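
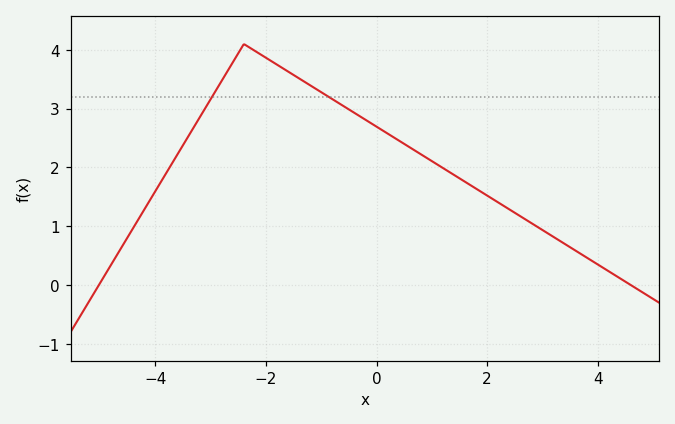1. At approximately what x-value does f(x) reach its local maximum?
-2.4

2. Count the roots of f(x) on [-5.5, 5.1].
2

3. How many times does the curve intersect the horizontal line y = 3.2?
2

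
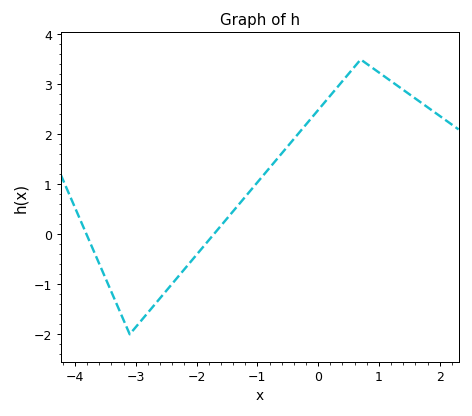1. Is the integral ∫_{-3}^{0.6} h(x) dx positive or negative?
positive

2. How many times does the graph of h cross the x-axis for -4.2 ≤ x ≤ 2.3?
2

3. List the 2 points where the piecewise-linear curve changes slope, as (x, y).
(-3.1, -2); (0.7, 3.5)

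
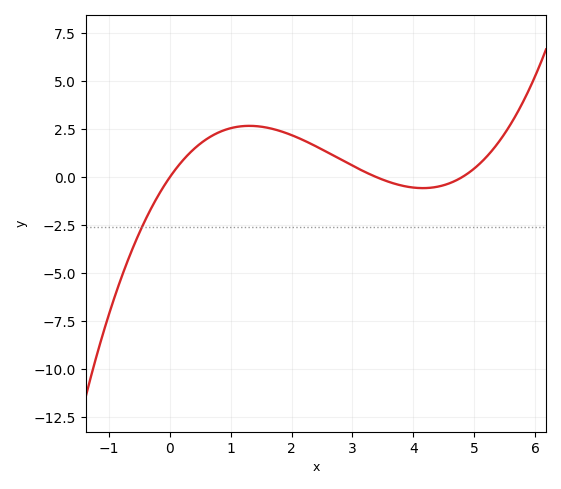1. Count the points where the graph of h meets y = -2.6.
1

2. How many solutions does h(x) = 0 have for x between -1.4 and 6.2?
3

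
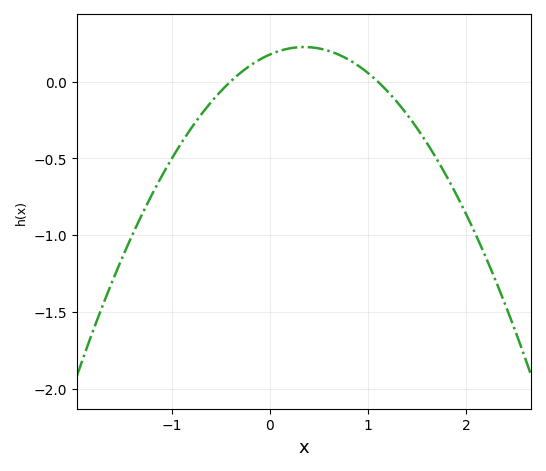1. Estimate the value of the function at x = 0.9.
0.1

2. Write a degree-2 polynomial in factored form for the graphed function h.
y = -0.4(x + 0.4)(x - 1.1)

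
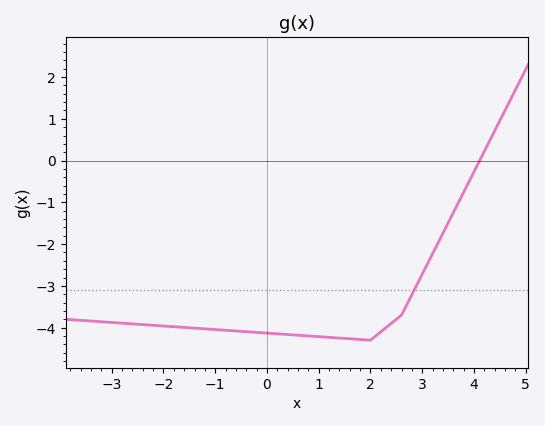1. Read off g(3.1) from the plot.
-2.5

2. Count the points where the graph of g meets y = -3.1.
1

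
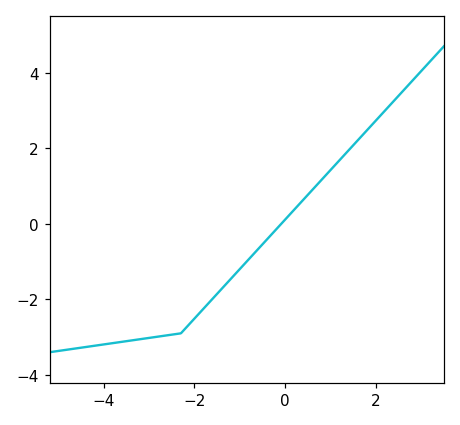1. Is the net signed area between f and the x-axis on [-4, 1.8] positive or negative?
negative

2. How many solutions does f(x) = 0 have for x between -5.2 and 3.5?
1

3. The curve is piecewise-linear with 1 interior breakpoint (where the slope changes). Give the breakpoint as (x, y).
(-2.3, -2.9)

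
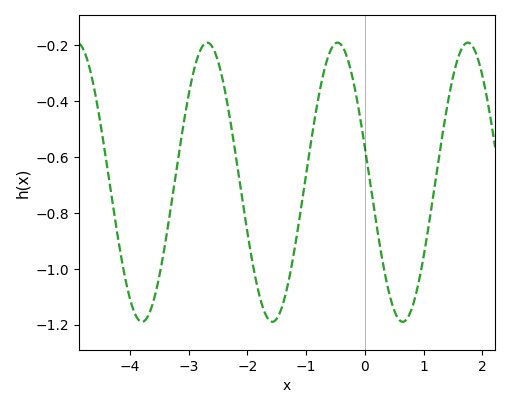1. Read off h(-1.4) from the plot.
-1.12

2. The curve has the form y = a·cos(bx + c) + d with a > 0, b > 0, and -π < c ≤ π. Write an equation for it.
y = 0.5cos(2.8x + 1.3) - 0.69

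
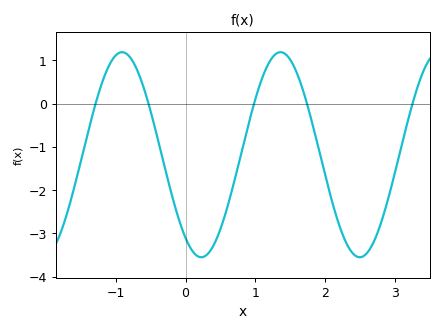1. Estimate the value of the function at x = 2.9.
-2.2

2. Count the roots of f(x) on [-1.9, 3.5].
5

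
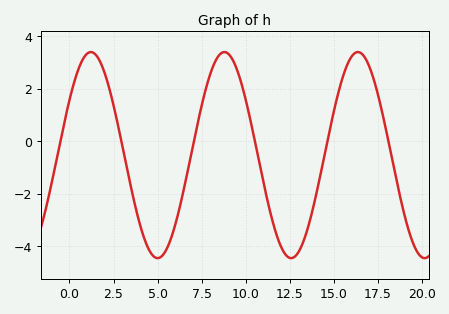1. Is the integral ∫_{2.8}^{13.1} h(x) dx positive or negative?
negative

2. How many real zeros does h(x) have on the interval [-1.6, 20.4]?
6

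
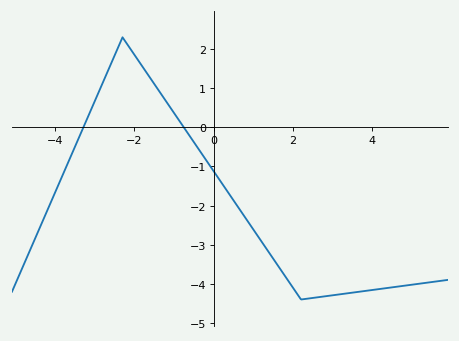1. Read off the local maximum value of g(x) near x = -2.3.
2.3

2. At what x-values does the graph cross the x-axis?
-3.2, -0.8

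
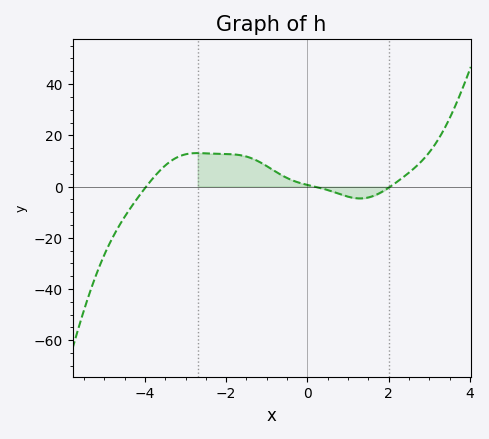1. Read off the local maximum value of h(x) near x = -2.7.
14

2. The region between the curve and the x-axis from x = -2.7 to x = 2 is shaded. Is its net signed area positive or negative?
positive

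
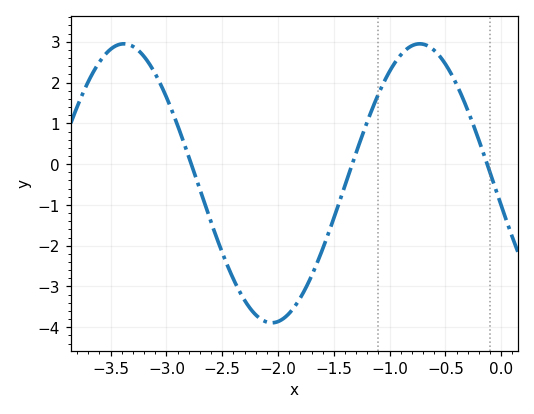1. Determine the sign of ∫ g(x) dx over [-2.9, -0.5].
negative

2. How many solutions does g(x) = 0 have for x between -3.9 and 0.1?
3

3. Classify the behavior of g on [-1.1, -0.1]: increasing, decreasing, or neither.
neither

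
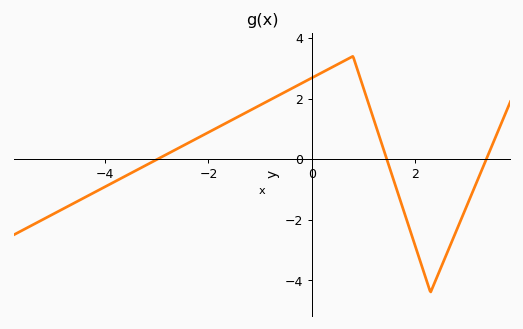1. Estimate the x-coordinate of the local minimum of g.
2.3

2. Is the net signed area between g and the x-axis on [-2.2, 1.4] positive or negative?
positive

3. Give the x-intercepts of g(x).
-2.99, 1.45, 3.38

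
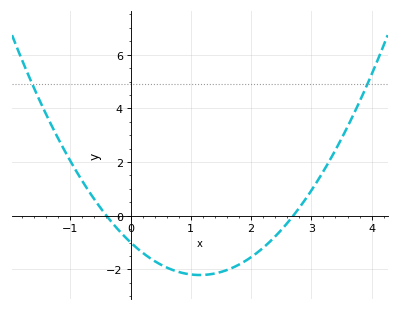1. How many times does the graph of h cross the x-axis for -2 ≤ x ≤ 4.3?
2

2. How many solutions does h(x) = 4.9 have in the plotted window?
2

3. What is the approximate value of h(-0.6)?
0.6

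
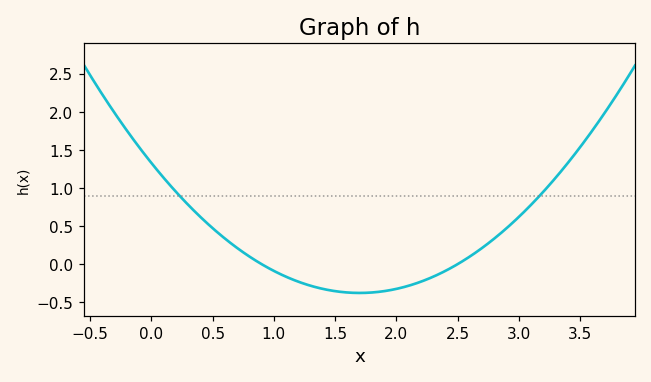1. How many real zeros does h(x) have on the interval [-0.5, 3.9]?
2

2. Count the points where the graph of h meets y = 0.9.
2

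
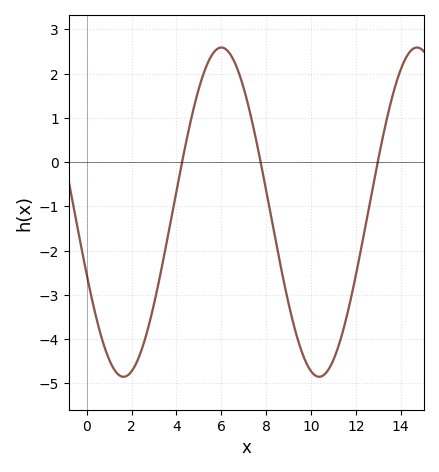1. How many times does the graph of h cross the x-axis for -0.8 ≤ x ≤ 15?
3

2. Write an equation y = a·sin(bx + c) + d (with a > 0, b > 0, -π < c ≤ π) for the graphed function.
y = 3.72sin(0.72x - 2.75) - 1.13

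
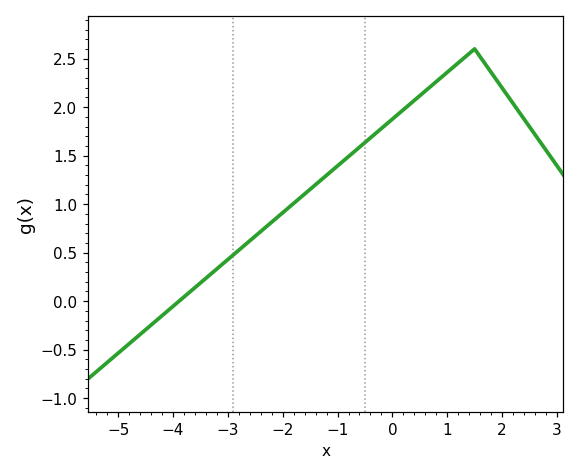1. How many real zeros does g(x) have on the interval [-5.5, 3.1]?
1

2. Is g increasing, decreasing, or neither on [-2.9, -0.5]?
increasing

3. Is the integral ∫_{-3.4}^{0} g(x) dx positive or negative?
positive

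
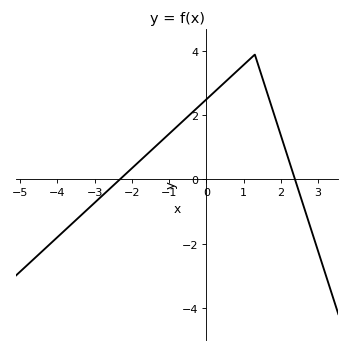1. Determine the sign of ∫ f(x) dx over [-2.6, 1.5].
positive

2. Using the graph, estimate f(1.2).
3.79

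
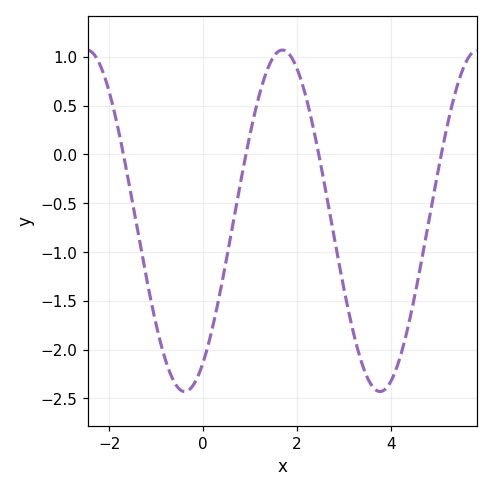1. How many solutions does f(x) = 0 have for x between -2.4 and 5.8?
4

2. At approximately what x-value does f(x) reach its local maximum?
1.69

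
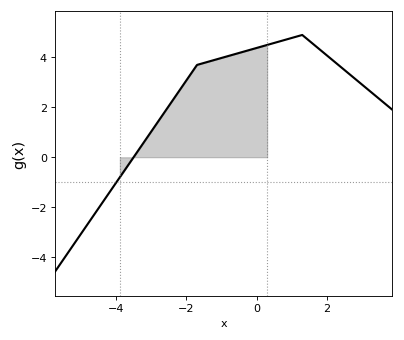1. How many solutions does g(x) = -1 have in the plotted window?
1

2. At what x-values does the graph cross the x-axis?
-3.6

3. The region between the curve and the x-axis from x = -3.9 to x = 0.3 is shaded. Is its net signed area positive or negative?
positive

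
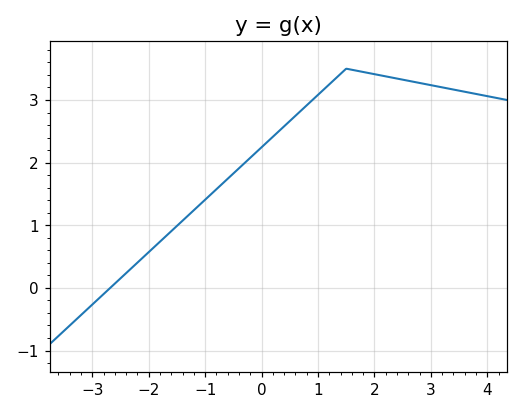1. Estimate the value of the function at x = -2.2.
0.4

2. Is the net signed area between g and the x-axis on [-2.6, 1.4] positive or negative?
positive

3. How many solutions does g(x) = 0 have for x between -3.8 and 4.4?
1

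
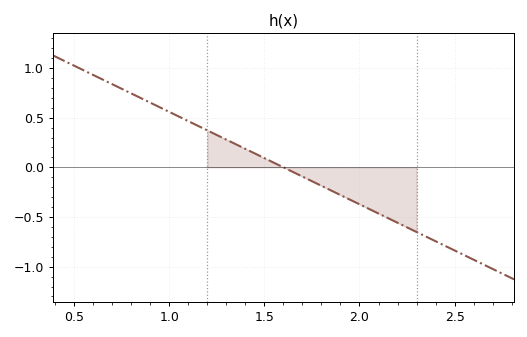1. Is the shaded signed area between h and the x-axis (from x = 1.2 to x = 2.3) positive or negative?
negative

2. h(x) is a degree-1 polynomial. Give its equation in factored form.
y = -0.93(x - 1.6)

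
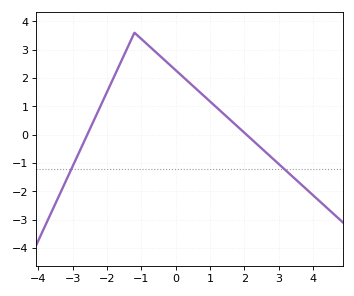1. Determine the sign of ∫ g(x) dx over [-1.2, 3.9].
positive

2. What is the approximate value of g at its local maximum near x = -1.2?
3.6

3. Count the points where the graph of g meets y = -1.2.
2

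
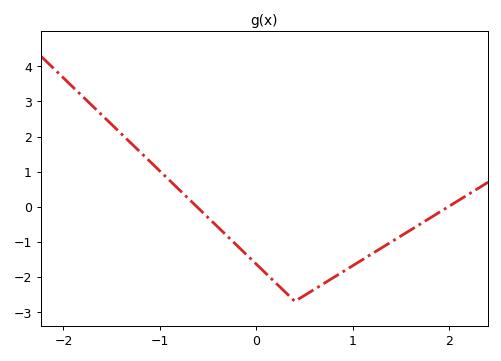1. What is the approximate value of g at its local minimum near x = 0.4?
-2.7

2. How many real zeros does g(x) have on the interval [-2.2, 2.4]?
2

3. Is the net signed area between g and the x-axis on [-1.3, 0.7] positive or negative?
negative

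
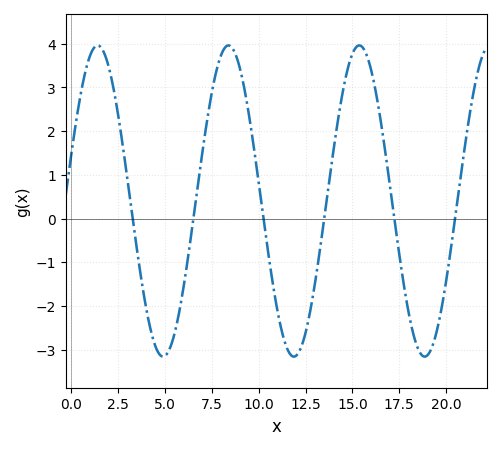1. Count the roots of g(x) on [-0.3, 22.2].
6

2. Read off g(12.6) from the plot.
-2.43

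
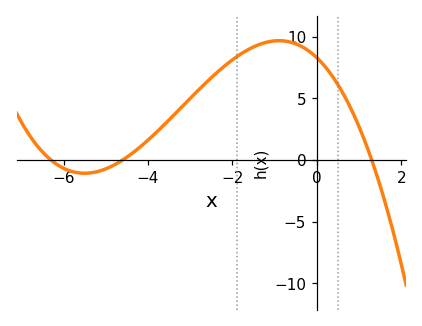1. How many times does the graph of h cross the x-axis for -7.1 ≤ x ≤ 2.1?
3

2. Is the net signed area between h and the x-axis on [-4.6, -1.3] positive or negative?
positive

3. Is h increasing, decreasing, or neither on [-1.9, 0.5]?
neither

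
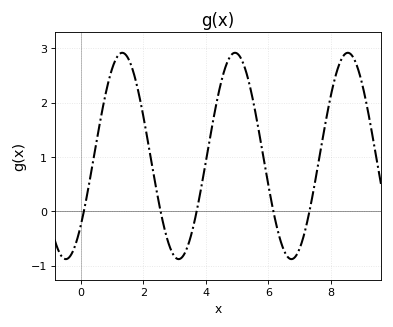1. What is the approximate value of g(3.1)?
-0.9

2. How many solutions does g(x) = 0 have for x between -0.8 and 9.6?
5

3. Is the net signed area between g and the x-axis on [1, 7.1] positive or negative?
positive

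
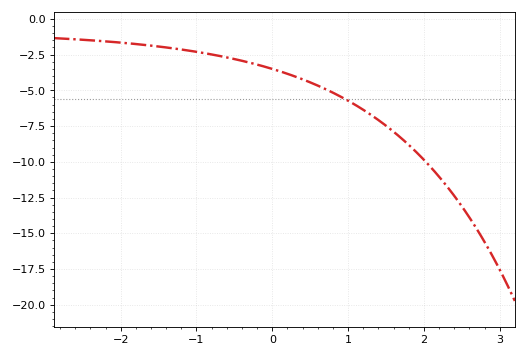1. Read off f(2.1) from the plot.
-10.5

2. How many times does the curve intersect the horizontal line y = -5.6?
1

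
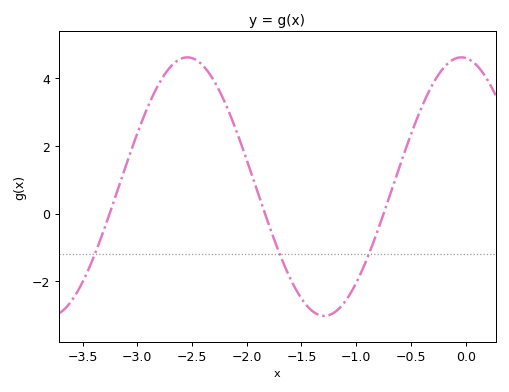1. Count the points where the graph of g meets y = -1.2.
3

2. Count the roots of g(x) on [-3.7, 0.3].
3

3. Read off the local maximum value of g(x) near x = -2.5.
4.6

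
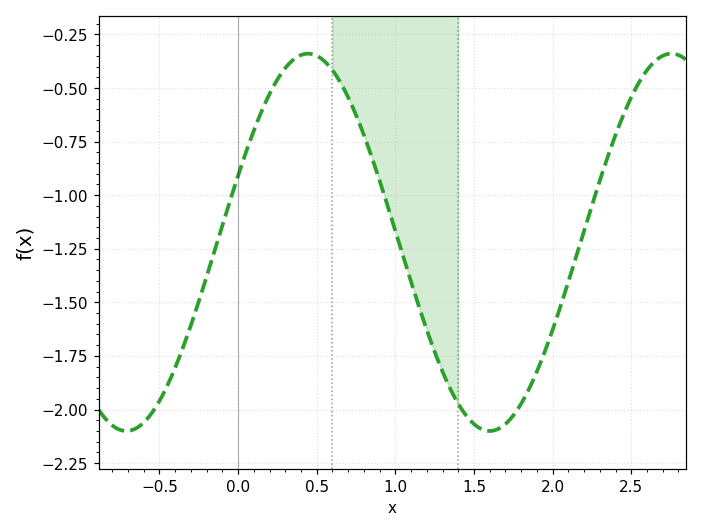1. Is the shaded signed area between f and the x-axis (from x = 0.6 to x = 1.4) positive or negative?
negative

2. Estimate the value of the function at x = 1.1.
-1.4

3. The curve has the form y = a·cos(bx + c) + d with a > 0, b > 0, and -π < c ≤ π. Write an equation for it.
y = 0.88cos(2.72x - 1.21) - 1.22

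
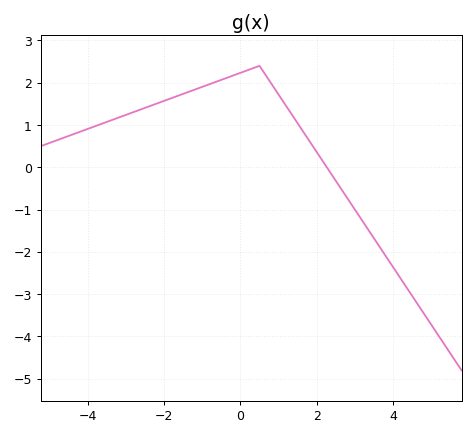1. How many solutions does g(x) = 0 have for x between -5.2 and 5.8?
1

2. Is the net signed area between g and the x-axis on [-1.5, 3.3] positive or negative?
positive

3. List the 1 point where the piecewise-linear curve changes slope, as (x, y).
(0.5, 2.4)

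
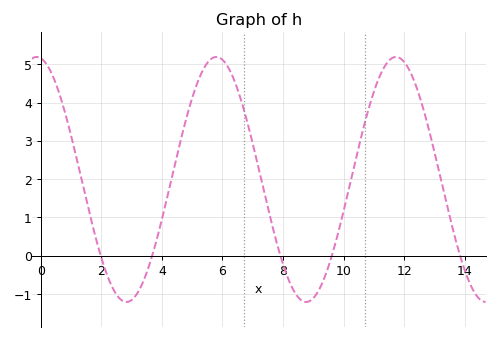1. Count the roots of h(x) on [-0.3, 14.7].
5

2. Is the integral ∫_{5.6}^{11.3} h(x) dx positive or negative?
positive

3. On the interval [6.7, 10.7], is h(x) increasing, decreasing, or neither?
neither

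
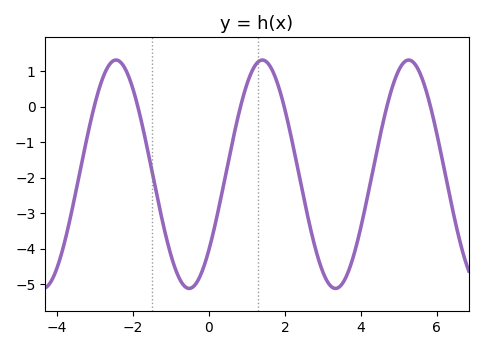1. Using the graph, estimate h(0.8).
-0.1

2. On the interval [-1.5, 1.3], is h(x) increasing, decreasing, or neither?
neither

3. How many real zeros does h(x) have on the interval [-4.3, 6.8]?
6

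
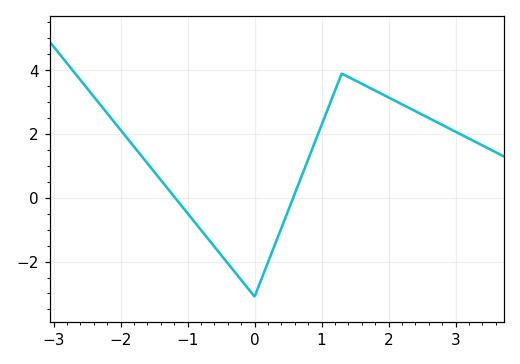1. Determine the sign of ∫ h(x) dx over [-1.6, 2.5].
positive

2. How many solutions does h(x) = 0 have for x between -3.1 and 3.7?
2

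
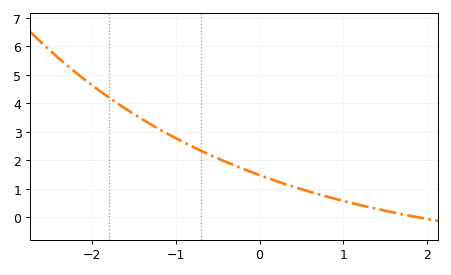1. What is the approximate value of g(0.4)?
1.1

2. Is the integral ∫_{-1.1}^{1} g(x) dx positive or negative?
positive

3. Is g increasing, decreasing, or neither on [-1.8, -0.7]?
decreasing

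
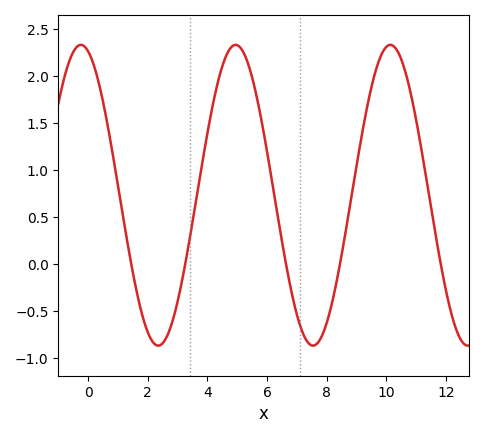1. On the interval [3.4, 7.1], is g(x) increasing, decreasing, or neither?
neither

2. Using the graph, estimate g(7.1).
-0.65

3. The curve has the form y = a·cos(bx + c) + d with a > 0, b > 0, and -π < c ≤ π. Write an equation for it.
y = 1.6cos(1.2x + 0.3) + 0.73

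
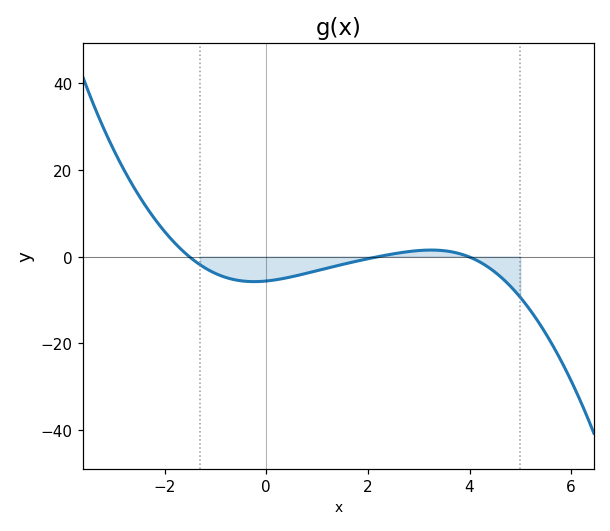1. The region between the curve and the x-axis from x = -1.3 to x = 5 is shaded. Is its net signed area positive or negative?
negative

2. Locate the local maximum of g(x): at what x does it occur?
3.2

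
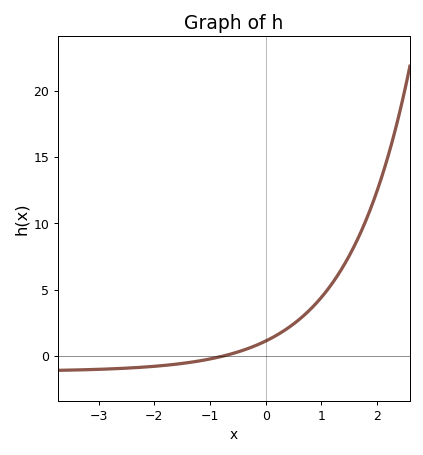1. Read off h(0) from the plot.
1.13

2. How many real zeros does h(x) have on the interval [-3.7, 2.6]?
1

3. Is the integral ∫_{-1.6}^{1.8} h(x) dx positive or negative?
positive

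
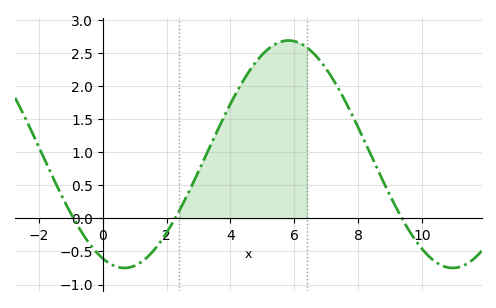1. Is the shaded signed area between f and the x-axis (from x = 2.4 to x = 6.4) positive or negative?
positive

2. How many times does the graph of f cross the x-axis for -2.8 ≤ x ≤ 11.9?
3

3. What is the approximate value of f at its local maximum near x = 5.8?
2.7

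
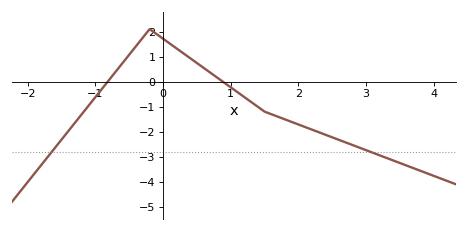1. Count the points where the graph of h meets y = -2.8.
2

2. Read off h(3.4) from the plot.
-3.15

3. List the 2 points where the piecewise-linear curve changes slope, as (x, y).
(-0.2, 2.1); (1.5, -1.2)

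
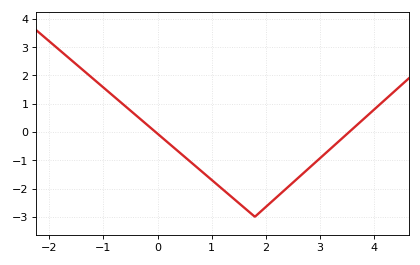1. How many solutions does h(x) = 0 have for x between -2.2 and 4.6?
2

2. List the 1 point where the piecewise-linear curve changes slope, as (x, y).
(1.8, -3)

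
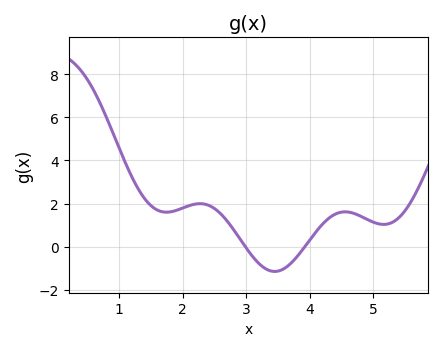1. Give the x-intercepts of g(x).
2.99, 3.92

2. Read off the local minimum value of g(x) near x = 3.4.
-1.15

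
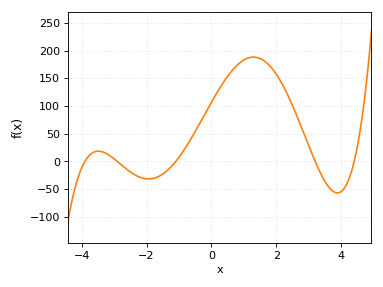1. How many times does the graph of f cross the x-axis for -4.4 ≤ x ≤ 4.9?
5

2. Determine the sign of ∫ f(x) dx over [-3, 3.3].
positive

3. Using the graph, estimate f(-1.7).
-30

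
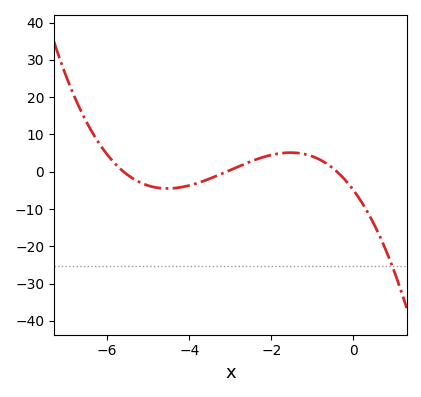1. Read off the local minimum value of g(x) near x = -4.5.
-4.49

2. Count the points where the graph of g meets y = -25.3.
1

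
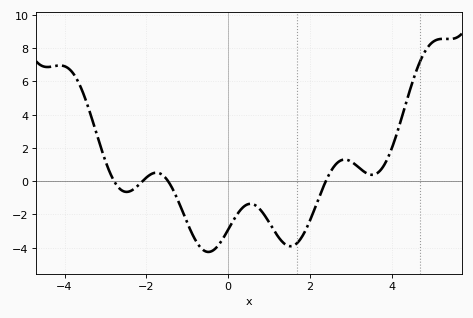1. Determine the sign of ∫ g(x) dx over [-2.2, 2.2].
negative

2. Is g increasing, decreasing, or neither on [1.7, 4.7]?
neither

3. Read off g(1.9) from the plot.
-3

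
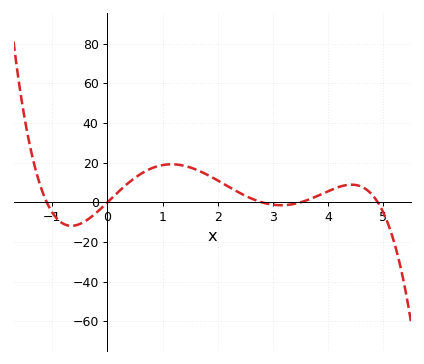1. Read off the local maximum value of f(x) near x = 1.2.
19.2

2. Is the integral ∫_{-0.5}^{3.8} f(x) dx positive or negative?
positive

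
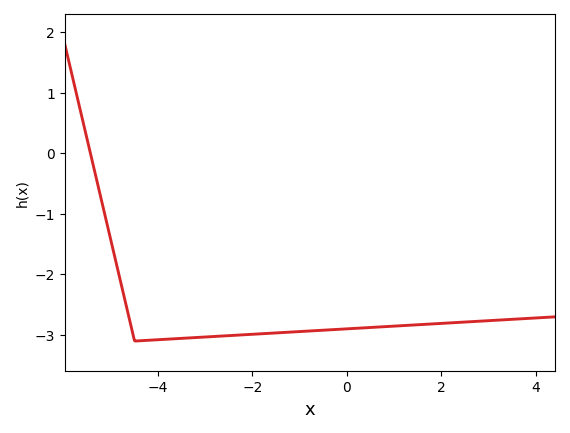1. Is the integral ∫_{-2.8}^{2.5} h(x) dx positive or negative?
negative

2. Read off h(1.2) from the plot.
-2.8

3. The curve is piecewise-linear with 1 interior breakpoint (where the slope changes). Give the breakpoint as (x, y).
(-4.5, -3.1)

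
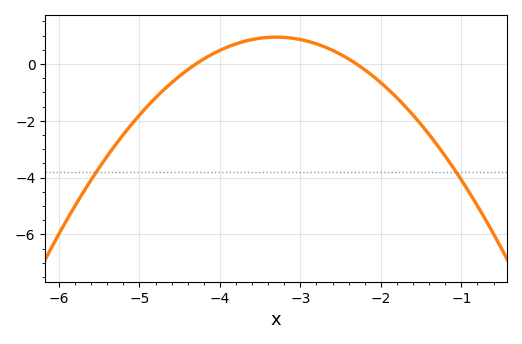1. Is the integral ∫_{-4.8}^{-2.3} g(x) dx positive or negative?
positive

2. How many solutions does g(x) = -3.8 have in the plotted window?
2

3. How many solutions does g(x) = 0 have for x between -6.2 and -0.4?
2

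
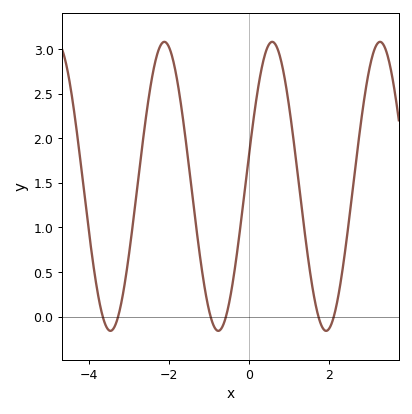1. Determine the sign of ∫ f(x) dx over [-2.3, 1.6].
positive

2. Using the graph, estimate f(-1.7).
2.4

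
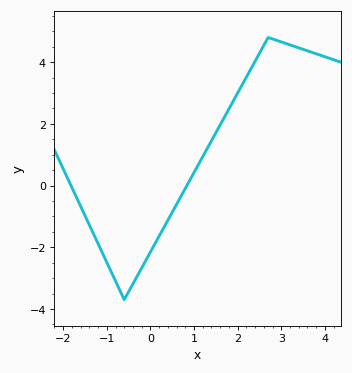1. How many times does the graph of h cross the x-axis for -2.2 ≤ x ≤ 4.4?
2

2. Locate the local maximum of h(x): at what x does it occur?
2.7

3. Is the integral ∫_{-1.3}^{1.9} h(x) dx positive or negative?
negative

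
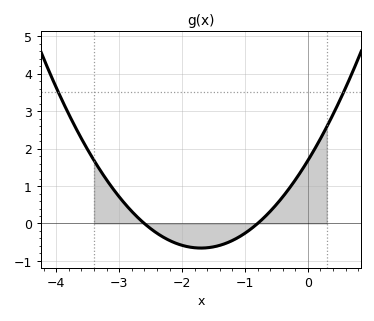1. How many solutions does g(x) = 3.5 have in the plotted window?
2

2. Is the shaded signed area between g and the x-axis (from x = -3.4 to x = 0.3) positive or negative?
positive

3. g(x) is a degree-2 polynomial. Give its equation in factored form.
y = 0.81(x + 2.6)(x + 0.8)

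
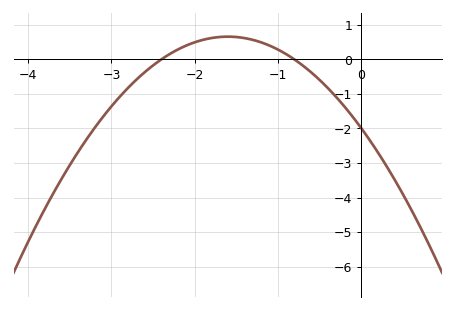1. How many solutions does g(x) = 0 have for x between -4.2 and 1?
2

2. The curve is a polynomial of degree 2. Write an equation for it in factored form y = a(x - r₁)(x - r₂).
y = -1.03(x + 2.4)(x + 0.8)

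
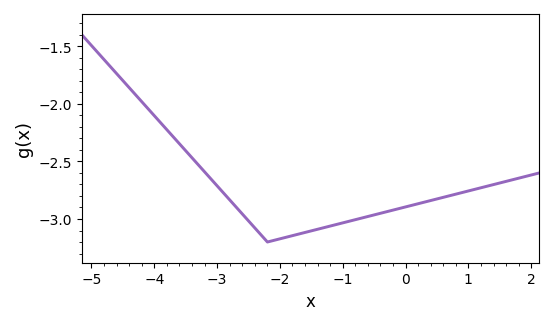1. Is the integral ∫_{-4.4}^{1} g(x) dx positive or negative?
negative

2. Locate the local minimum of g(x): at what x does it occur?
-2.2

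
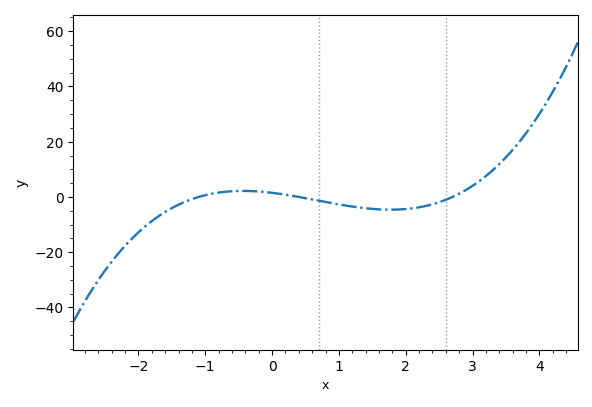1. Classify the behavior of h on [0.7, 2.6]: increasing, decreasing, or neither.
neither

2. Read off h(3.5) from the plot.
14.4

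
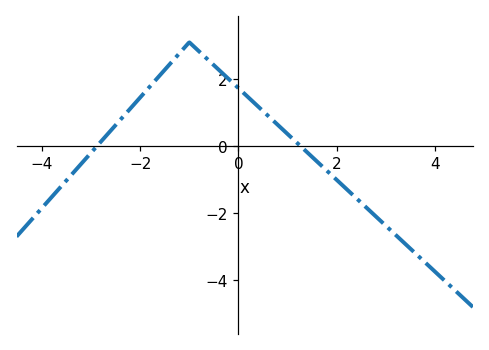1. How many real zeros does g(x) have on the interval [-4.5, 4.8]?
2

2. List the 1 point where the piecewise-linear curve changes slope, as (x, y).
(-1, 3.1)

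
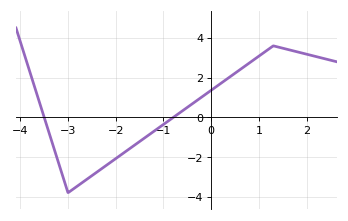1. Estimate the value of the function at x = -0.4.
0.6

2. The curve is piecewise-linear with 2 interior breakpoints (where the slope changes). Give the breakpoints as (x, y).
(-3, -3.8); (1.3, 3.6)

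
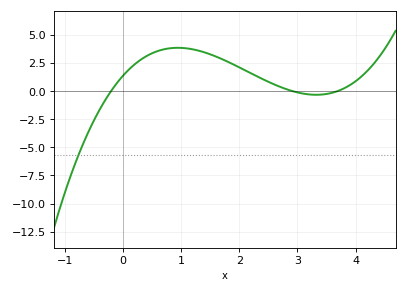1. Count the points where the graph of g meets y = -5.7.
1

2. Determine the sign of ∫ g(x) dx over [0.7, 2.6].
positive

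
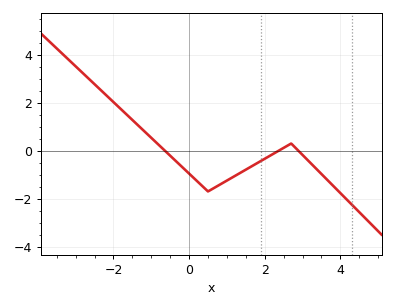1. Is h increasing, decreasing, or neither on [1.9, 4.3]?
neither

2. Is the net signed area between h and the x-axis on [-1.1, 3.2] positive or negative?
negative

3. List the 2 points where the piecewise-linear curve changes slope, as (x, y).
(0.5, -1.7); (2.7, 0.3)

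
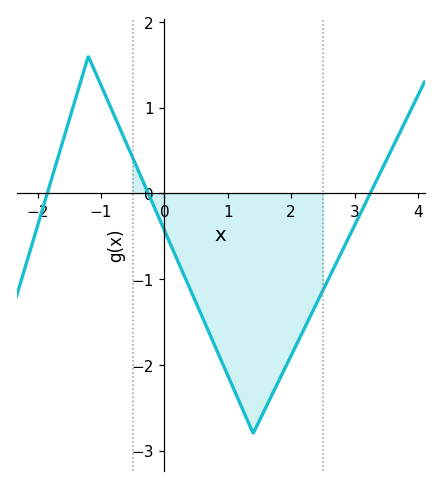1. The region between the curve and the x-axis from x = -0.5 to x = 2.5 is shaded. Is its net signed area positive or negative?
negative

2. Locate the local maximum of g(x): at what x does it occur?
-1.2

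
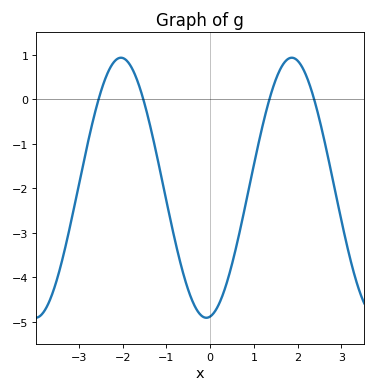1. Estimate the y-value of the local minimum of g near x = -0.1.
-4.9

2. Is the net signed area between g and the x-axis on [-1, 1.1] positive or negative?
negative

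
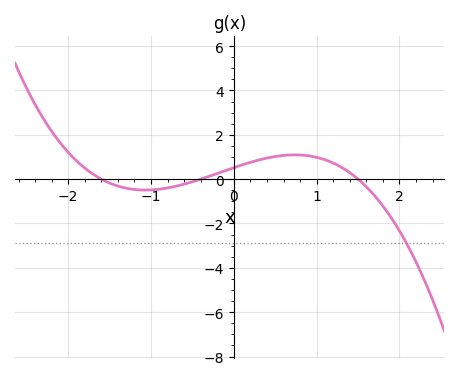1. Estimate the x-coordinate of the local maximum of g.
0.736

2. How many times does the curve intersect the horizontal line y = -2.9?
1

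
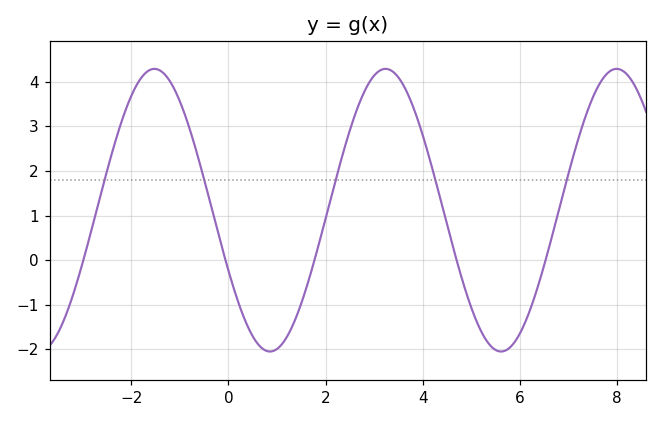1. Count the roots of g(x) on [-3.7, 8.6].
5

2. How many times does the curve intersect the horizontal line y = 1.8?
5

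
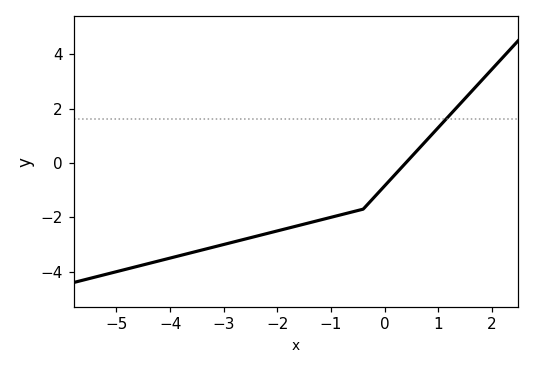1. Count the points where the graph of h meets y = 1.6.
1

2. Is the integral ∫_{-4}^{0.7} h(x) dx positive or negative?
negative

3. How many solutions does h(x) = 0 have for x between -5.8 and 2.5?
1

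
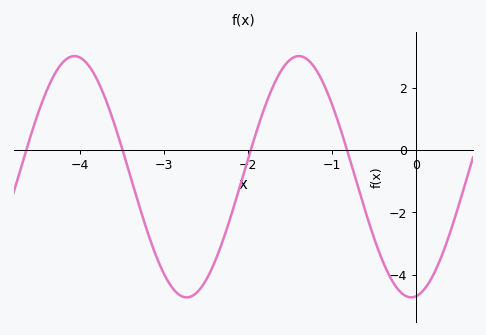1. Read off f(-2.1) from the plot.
-1.2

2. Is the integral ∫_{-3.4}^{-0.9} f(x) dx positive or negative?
negative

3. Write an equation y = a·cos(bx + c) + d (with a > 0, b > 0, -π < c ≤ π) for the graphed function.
y = 3.88cos(2.4x - 3) - 0.85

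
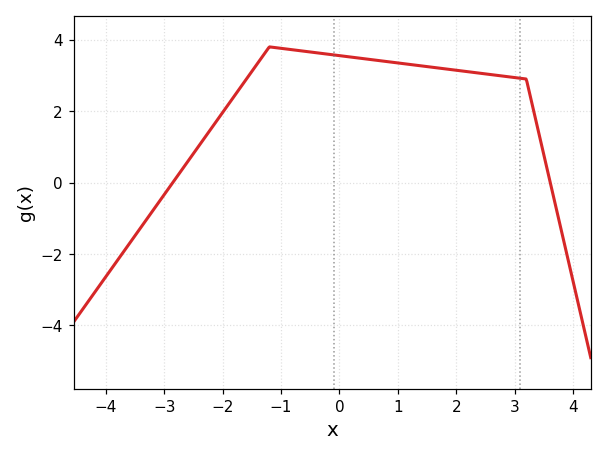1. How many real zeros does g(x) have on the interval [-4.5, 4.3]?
2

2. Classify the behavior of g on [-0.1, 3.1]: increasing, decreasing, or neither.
decreasing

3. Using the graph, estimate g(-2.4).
1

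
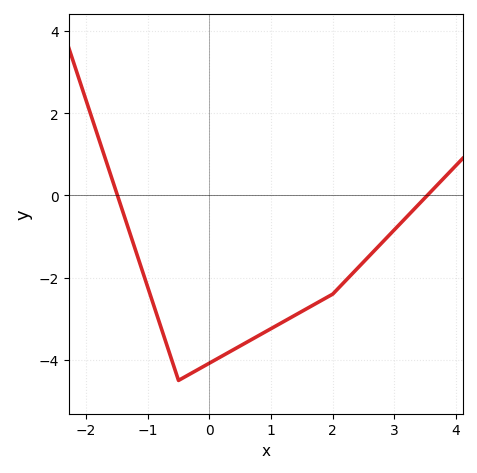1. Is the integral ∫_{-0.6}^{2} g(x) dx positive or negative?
negative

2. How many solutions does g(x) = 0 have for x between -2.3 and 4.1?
2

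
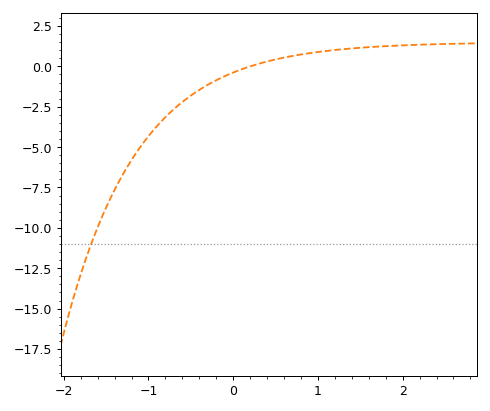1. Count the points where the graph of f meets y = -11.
1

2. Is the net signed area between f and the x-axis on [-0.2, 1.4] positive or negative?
positive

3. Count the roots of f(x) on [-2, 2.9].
1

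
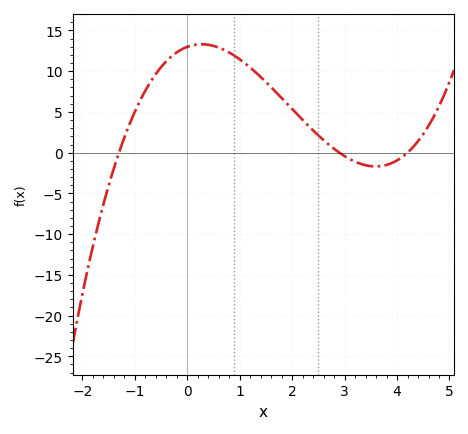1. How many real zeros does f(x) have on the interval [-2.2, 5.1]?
3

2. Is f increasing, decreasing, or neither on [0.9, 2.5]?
decreasing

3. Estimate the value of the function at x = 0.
13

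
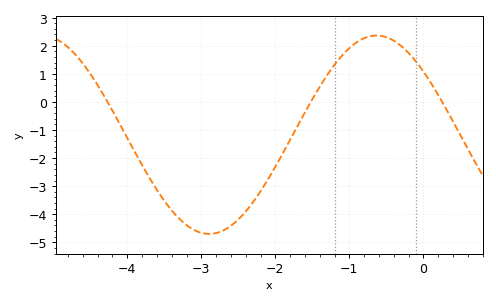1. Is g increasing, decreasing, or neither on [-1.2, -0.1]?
neither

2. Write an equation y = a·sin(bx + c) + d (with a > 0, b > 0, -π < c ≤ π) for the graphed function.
y = 3.53sin(1.4x + 2.5) - 1.17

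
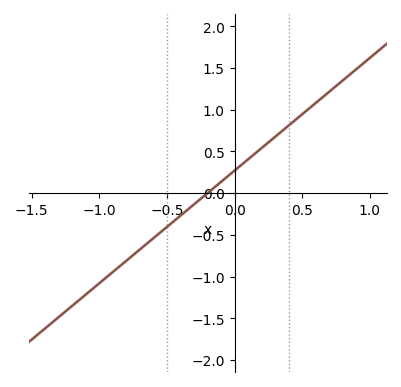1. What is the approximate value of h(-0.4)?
-0.27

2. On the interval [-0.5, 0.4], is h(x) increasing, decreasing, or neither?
increasing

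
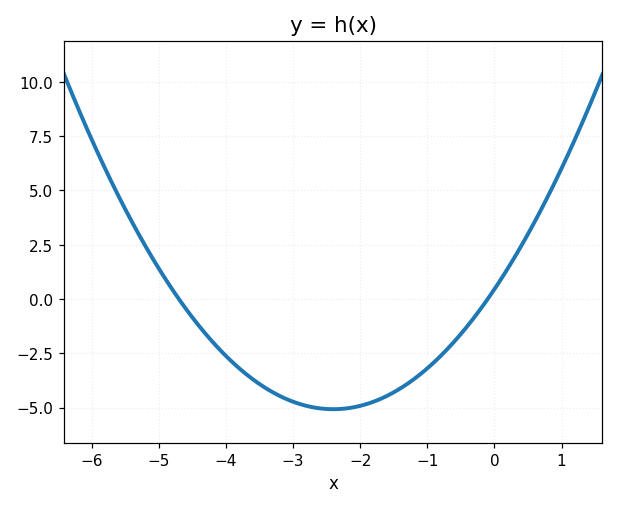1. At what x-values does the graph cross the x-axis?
-4.7, -0.1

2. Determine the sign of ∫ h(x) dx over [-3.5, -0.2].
negative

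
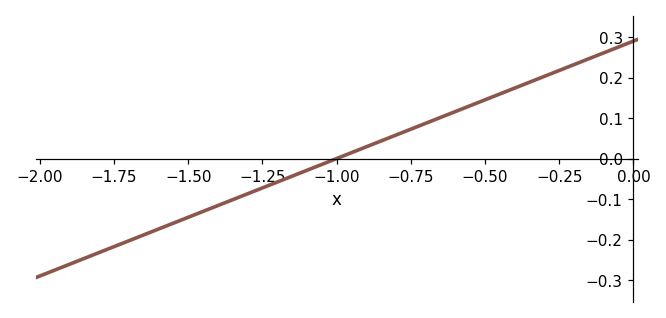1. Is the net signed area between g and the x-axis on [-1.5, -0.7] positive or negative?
negative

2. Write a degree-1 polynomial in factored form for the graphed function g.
y = 0.29(x + 1)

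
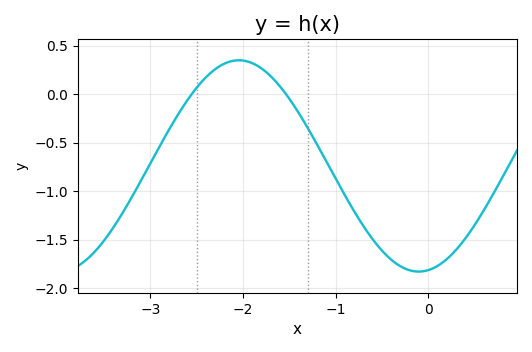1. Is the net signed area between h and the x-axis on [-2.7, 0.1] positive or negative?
negative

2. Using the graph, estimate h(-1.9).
0.3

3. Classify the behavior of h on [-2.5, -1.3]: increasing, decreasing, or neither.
neither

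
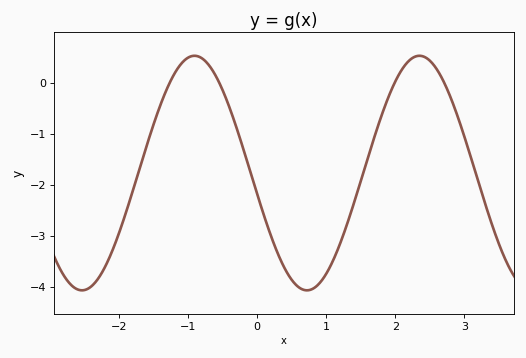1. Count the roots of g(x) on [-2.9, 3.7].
4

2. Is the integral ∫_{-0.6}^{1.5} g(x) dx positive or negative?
negative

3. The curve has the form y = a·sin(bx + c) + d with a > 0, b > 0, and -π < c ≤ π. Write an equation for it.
y = 2.3sin(1.9x - 3) - 1.77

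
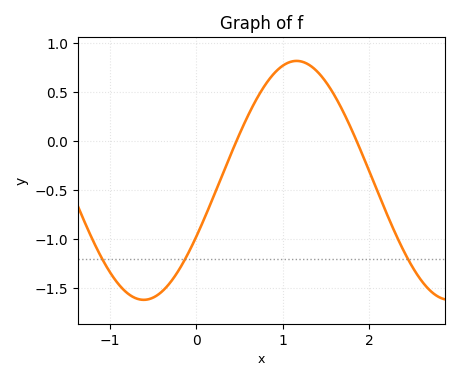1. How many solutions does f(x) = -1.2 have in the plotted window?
3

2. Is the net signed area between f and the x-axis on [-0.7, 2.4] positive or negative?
negative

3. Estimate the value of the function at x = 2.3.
-0.95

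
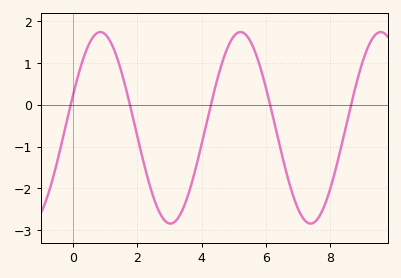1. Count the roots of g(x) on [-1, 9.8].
5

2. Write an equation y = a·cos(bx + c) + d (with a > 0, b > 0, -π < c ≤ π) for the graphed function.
y = 2.29cos(1.44x - 1.22) - 0.55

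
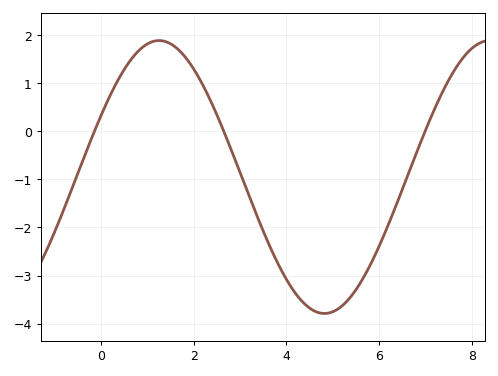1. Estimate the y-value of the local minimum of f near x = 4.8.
-3.79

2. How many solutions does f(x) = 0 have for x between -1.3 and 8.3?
3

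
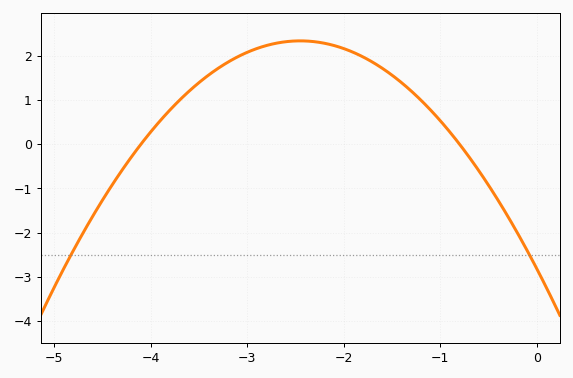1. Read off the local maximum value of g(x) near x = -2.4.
2.34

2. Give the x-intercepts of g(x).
-4.1, -0.8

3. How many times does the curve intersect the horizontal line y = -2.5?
2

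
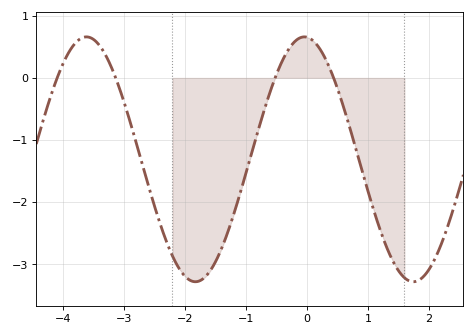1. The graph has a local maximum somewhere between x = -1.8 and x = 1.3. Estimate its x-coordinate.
0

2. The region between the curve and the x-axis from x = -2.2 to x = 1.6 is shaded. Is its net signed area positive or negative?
negative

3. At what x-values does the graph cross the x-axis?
-4.1, -3.1, -0.5, 0.4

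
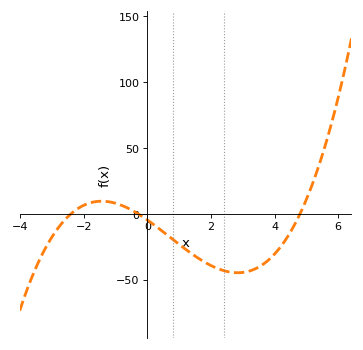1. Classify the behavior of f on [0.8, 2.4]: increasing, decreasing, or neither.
decreasing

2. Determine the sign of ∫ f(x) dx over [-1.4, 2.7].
negative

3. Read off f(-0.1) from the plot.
-3.13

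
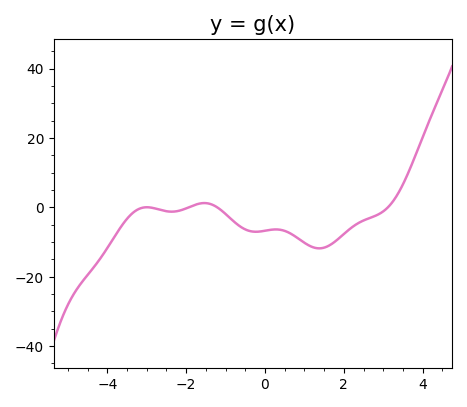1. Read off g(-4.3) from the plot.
-16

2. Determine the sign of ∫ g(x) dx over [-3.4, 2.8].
negative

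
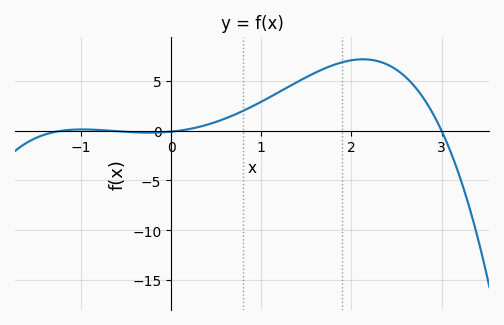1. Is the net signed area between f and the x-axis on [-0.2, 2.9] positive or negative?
positive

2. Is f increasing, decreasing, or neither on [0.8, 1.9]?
increasing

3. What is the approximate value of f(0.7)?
1.58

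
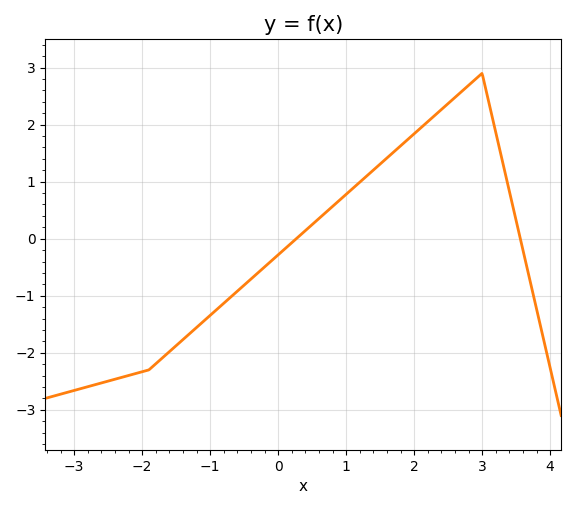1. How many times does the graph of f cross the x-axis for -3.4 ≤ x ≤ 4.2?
2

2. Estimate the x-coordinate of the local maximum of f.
3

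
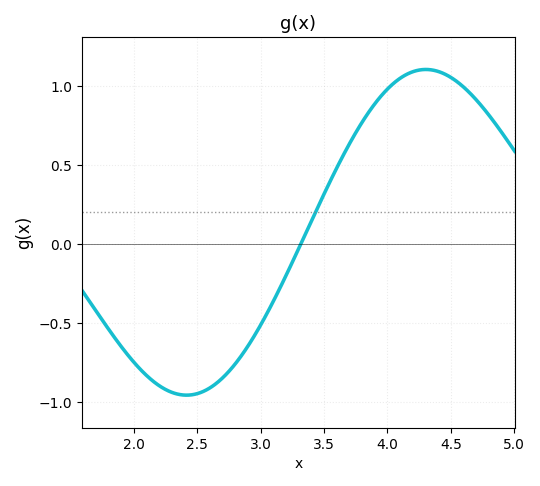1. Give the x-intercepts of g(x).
3.3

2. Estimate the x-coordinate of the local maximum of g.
4.3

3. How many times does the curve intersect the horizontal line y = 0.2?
1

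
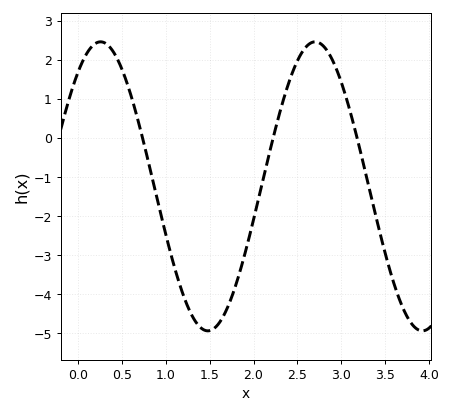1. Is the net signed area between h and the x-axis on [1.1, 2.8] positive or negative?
negative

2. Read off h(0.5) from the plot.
1.76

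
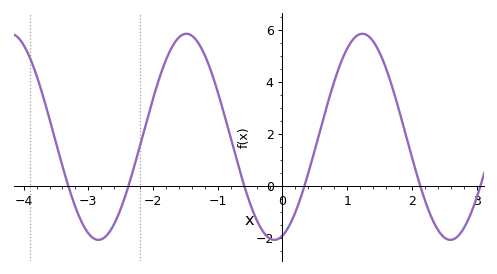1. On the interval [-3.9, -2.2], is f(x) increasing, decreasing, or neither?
neither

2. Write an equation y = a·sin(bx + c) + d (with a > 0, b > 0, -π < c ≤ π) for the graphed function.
y = 3.96sin(2.31x - 1.28) + 1.88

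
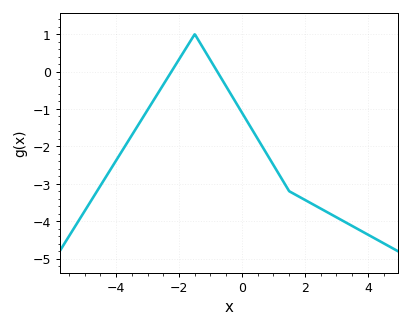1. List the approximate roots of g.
-2.2, -0.8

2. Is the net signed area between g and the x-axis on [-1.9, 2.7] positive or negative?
negative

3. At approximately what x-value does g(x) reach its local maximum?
-1.4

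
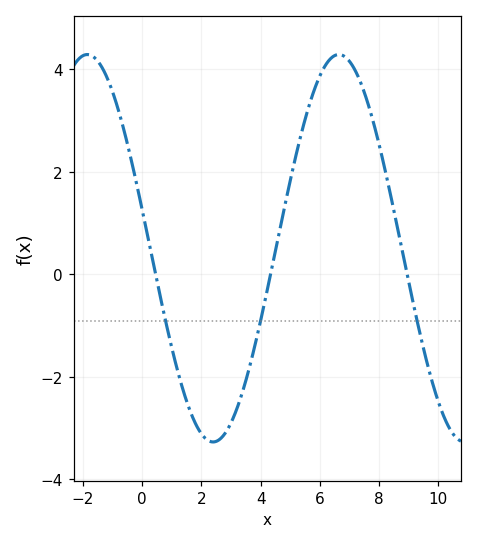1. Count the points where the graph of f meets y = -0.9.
3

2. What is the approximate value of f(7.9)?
2.76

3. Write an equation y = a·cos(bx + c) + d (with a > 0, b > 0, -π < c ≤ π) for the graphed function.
y = 3.78cos(0.74x + 1.37) + 0.51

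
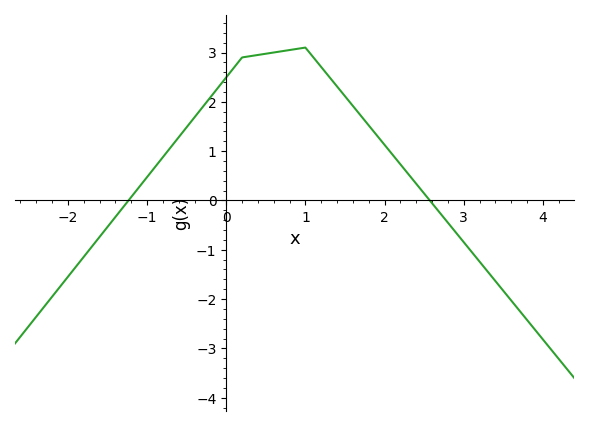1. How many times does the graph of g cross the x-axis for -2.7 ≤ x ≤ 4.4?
2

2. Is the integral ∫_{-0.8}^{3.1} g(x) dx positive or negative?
positive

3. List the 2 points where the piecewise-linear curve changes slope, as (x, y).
(0.2, 2.9); (1, 3.1)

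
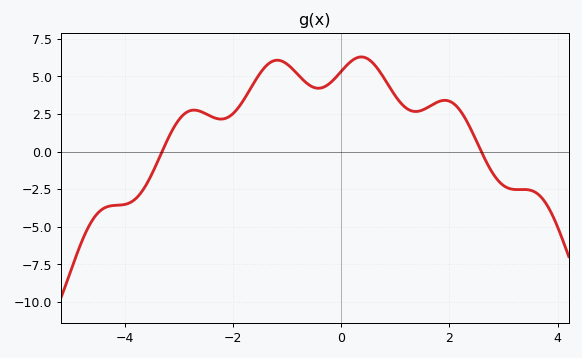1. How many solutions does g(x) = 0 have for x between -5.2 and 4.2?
2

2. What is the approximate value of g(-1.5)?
5.23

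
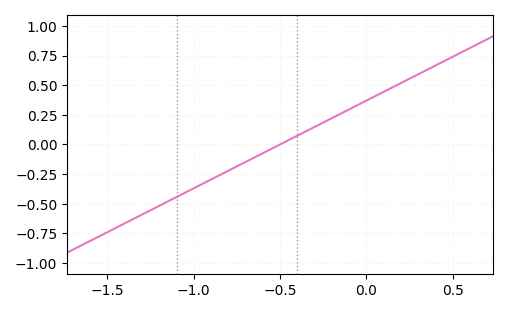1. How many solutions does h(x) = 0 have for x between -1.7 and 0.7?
1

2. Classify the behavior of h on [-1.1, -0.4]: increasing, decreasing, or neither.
increasing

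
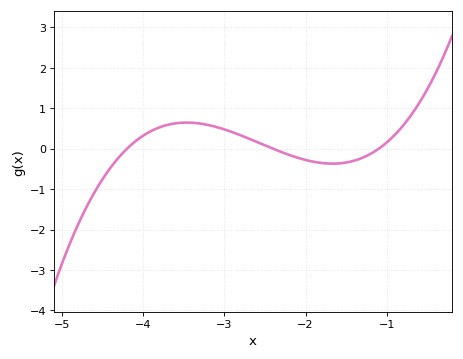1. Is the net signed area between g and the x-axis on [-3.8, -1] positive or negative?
positive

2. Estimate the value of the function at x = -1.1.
0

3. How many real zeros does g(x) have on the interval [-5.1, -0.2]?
3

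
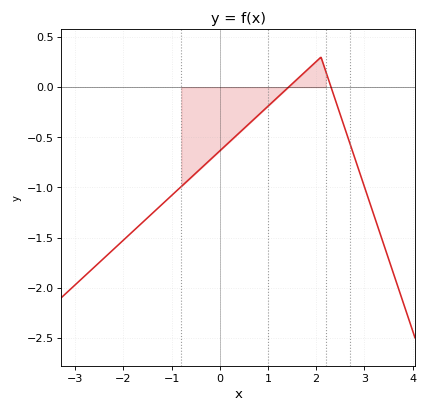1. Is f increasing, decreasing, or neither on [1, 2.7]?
neither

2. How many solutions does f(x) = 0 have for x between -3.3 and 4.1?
2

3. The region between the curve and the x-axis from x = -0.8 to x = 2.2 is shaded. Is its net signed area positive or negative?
negative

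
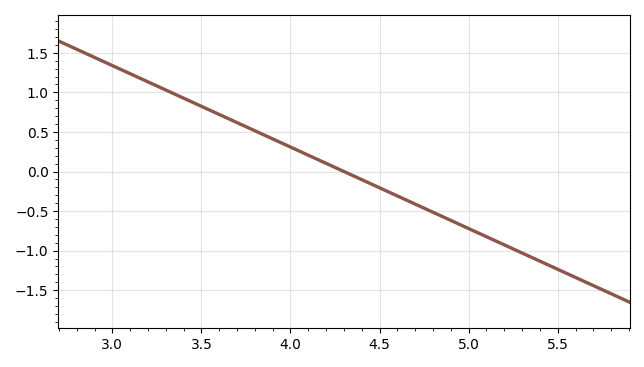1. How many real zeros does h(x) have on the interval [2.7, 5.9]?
1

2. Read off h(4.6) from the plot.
-0.309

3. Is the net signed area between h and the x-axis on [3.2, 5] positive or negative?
positive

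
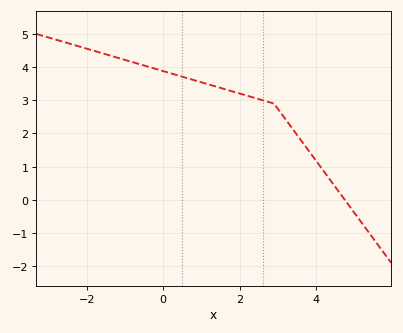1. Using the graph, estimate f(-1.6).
4.42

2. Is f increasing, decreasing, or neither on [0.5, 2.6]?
decreasing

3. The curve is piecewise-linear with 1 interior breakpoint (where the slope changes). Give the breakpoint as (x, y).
(2.9, 2.9)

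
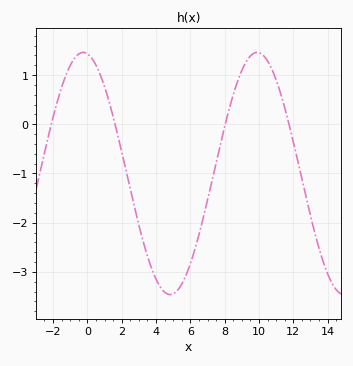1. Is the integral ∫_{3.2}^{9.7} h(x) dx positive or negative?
negative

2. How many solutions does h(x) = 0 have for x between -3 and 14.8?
4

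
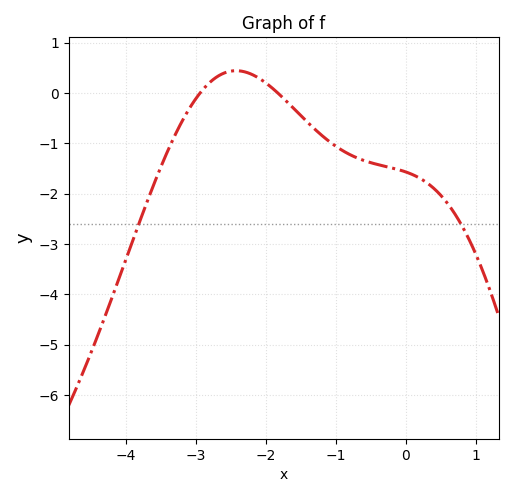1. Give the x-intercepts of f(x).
-2.94, -1.83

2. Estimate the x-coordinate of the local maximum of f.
-2.43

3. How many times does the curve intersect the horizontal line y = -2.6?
2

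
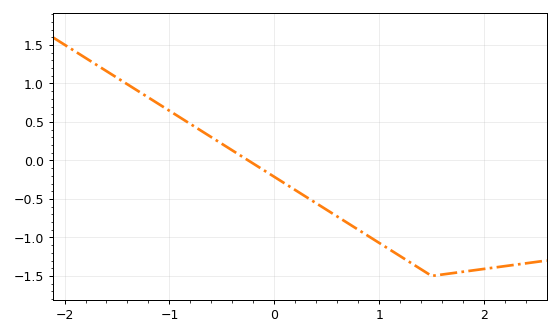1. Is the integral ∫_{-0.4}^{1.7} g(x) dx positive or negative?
negative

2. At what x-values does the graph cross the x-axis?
-0.2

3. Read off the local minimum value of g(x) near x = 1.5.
-1.5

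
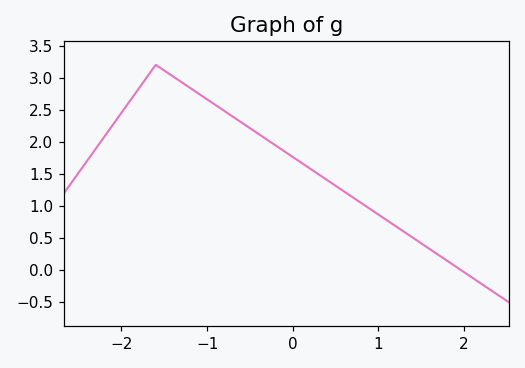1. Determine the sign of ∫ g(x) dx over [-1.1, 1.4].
positive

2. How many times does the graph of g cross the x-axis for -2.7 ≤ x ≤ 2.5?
1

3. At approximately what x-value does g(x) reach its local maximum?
-1.6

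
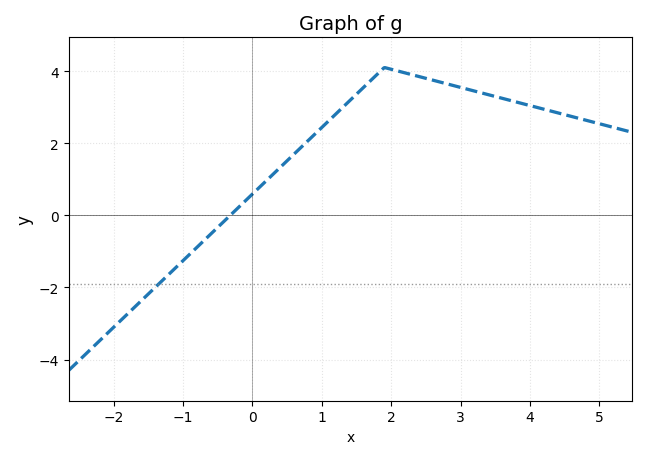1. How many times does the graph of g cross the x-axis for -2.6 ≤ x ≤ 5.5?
1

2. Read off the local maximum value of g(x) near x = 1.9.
4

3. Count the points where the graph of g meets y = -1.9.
1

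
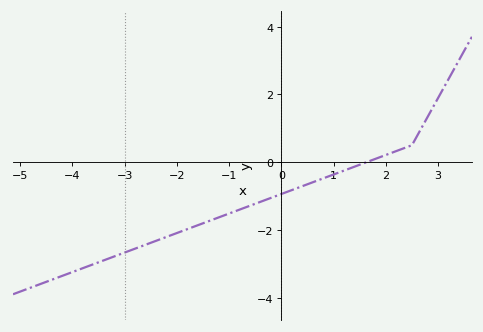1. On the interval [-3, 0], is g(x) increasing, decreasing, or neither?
increasing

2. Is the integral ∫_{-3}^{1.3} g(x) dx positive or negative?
negative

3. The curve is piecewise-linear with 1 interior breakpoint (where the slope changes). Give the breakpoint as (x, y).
(2.5, 0.5)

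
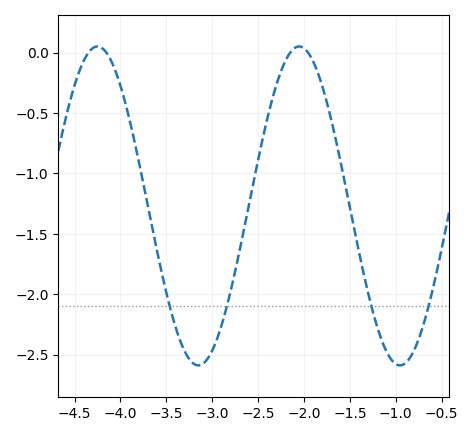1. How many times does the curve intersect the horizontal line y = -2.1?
4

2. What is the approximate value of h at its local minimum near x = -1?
-2.6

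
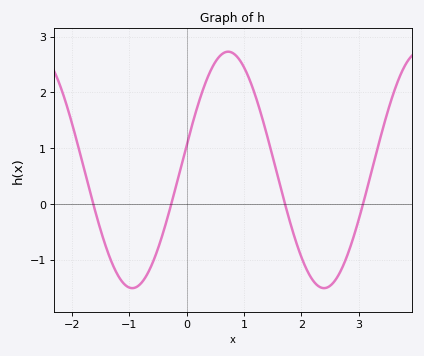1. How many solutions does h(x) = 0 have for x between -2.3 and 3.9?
4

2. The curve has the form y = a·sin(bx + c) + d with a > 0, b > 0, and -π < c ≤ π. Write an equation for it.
y = 2.12sin(1.9x + 0.21) + 0.61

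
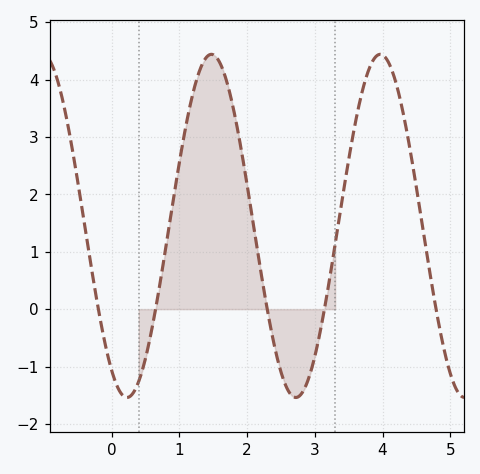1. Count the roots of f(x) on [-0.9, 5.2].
5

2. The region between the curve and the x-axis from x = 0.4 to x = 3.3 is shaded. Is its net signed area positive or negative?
positive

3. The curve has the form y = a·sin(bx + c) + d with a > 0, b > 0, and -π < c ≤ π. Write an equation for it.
y = 2.99sin(2.52x - 2.14) + 1.45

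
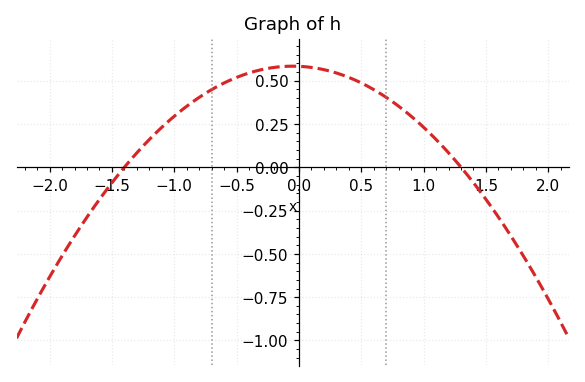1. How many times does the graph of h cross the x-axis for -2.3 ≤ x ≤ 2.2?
2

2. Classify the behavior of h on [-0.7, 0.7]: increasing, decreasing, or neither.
neither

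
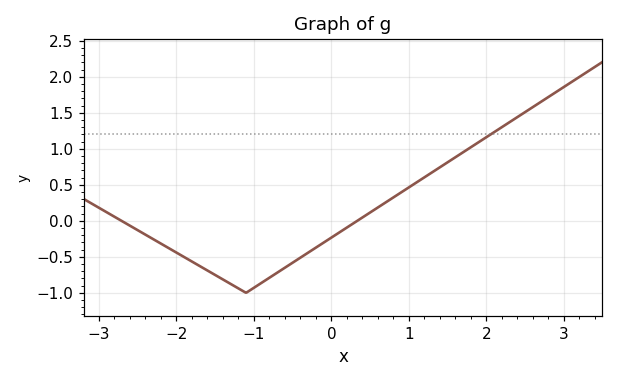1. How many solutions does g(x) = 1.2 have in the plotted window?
1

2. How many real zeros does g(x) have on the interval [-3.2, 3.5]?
2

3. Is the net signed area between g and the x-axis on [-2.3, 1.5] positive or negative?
negative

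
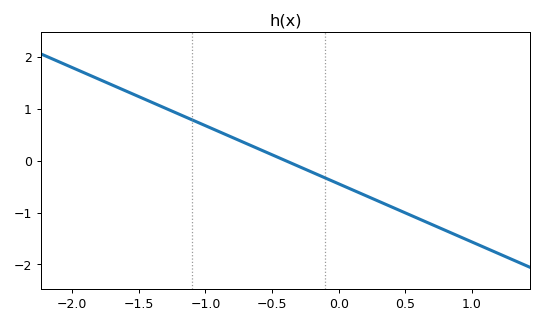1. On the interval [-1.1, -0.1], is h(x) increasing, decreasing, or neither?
decreasing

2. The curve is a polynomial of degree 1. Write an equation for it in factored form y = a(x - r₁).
y = -1.12(x + 0.4)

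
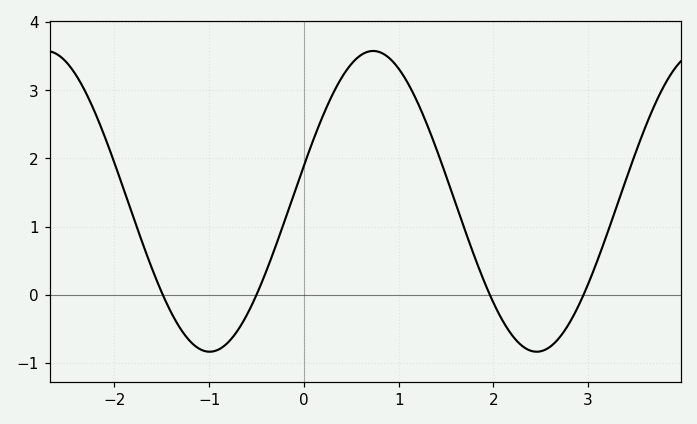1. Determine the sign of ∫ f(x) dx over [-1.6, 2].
positive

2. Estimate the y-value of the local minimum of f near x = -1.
-0.84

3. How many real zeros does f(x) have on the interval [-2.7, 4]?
4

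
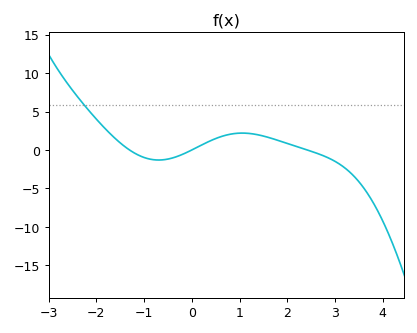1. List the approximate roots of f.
-1.3, 0, 2.4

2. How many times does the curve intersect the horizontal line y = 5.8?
1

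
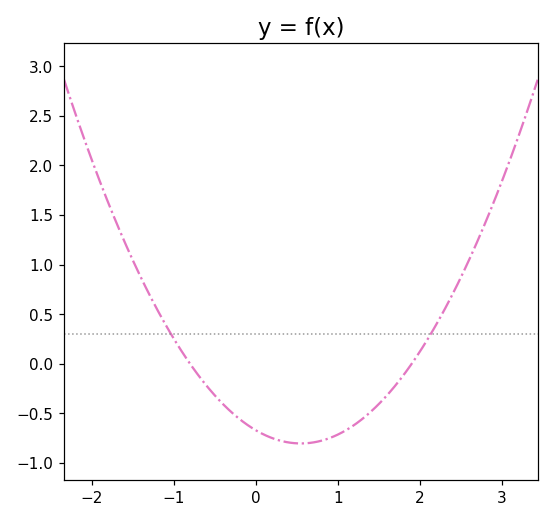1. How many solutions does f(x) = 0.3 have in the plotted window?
2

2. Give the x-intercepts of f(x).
-0.8, 1.9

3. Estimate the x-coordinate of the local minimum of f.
0.55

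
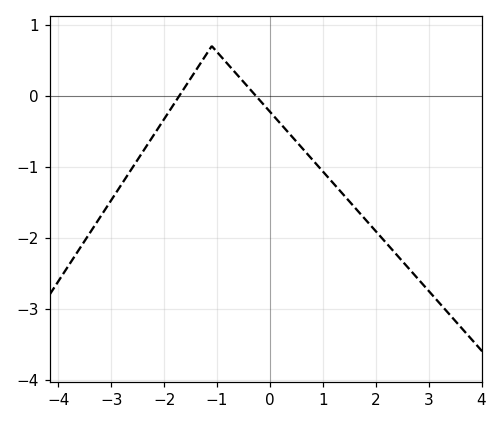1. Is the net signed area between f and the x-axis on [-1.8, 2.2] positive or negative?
negative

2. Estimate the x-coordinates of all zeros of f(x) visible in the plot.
-1.71, -0.268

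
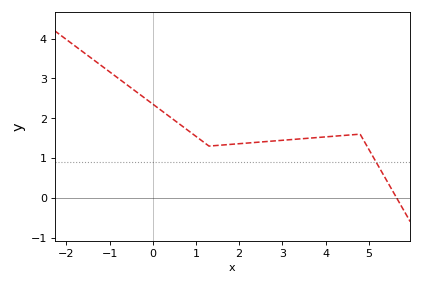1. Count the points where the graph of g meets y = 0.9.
1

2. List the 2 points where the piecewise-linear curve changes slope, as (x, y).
(1.3, 1.3); (4.8, 1.6)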